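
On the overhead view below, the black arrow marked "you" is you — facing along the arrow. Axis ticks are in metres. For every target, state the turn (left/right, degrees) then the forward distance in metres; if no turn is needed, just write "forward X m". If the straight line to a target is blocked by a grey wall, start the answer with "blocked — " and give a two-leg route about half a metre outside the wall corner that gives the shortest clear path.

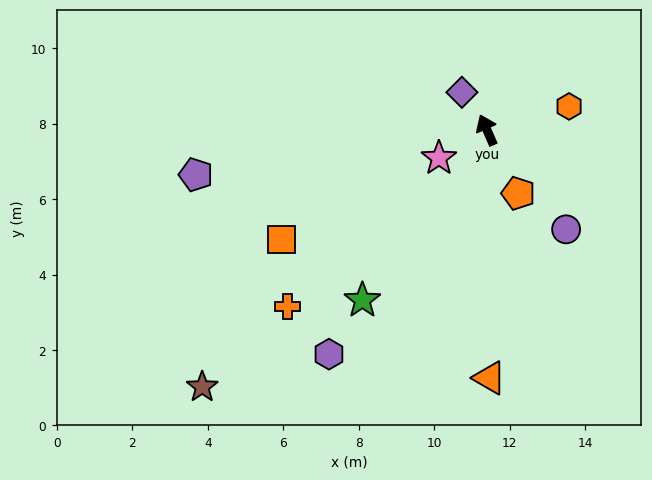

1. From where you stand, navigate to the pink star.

turn left 97°, forward 1.5 m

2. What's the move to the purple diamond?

turn left 10°, forward 1.2 m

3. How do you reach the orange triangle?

turn left 157°, forward 6.6 m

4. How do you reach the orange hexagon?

turn right 98°, forward 2.3 m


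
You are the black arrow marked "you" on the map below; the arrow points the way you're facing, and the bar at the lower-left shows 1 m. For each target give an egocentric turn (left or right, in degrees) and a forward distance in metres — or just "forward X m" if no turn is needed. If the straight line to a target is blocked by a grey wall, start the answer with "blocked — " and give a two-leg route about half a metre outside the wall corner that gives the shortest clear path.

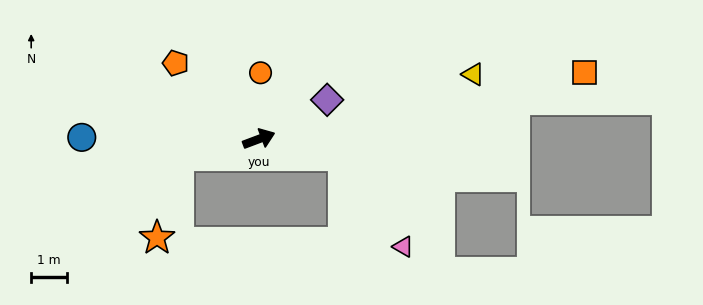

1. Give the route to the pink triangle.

blocked — turn right 32°, forward 2.4 m, then turn right 45°, forward 3.0 m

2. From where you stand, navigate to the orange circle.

turn left 68°, forward 1.9 m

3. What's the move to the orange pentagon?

turn left 117°, forward 3.2 m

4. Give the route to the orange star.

blocked — turn left 172°, forward 2.3 m, then turn left 62°, forward 2.4 m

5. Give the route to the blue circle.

turn left 159°, forward 5.0 m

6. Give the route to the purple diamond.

turn left 9°, forward 2.2 m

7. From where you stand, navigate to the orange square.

turn right 9°, forward 9.3 m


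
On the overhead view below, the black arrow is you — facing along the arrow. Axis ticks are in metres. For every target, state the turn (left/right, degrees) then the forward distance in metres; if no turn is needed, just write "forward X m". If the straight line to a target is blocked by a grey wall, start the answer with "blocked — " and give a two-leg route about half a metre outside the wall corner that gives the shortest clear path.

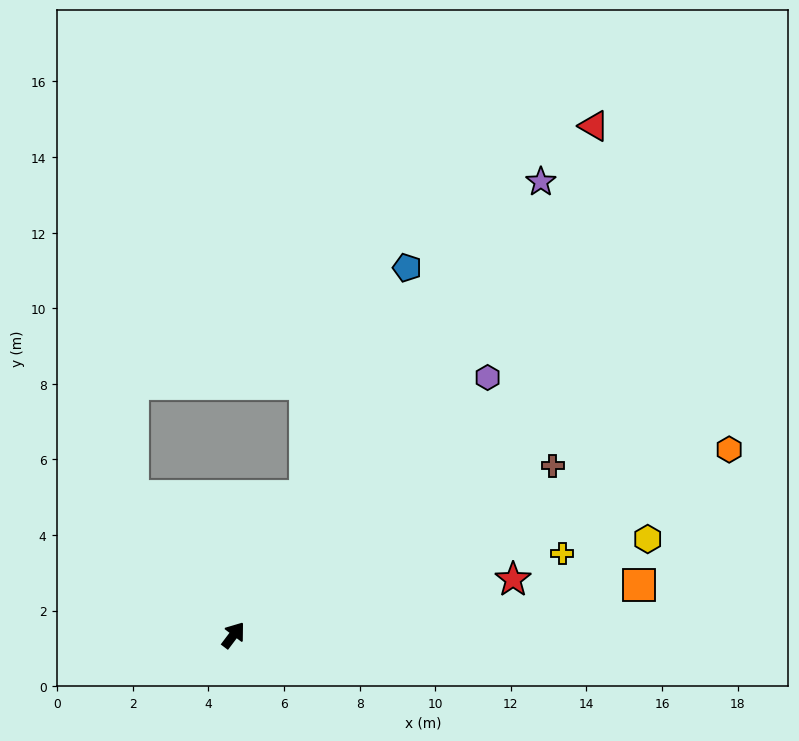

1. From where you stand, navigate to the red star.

turn right 42°, forward 7.5 m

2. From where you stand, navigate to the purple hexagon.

turn right 8°, forward 9.6 m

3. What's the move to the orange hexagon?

turn right 32°, forward 14.0 m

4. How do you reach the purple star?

turn left 3°, forward 14.5 m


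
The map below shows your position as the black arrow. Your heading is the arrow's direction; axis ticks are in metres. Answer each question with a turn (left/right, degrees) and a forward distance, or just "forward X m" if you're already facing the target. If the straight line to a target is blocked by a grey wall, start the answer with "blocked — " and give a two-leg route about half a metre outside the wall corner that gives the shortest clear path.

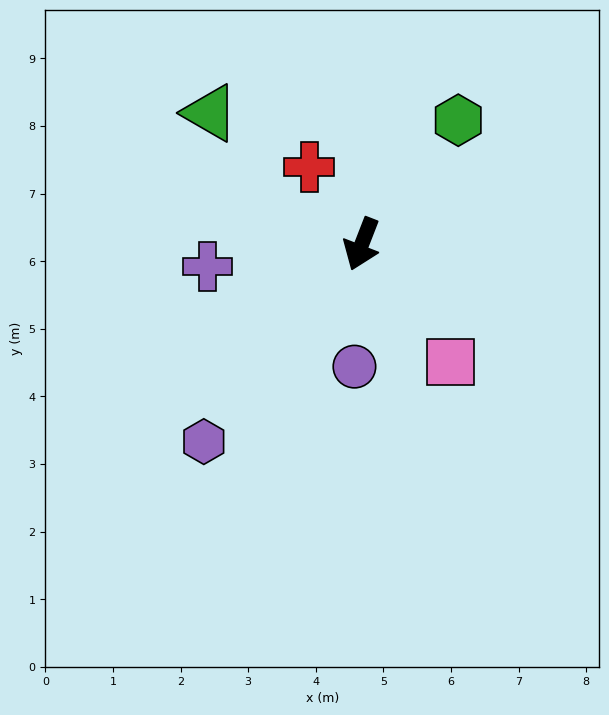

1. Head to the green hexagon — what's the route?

turn left 163°, forward 2.3 m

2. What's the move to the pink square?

turn left 58°, forward 2.2 m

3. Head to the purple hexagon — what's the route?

turn right 17°, forward 3.7 m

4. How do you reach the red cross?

turn right 124°, forward 1.4 m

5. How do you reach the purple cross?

turn right 61°, forward 2.3 m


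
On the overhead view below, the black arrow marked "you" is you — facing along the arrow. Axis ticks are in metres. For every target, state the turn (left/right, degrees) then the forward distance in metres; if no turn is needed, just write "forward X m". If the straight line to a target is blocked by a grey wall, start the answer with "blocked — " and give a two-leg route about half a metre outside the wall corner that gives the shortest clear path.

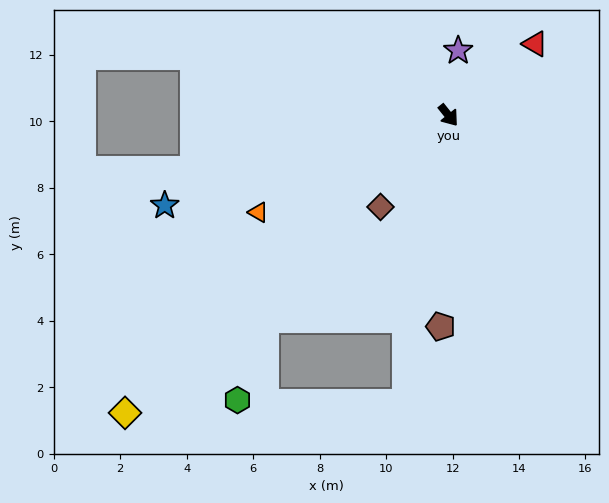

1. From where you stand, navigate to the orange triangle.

turn right 102°, forward 6.4 m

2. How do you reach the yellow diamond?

turn right 86°, forward 13.2 m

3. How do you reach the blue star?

turn right 111°, forward 9.0 m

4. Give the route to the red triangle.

turn left 91°, forward 3.4 m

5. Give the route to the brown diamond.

turn right 75°, forward 3.4 m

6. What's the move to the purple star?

turn left 133°, forward 2.0 m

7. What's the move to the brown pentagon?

turn right 41°, forward 6.4 m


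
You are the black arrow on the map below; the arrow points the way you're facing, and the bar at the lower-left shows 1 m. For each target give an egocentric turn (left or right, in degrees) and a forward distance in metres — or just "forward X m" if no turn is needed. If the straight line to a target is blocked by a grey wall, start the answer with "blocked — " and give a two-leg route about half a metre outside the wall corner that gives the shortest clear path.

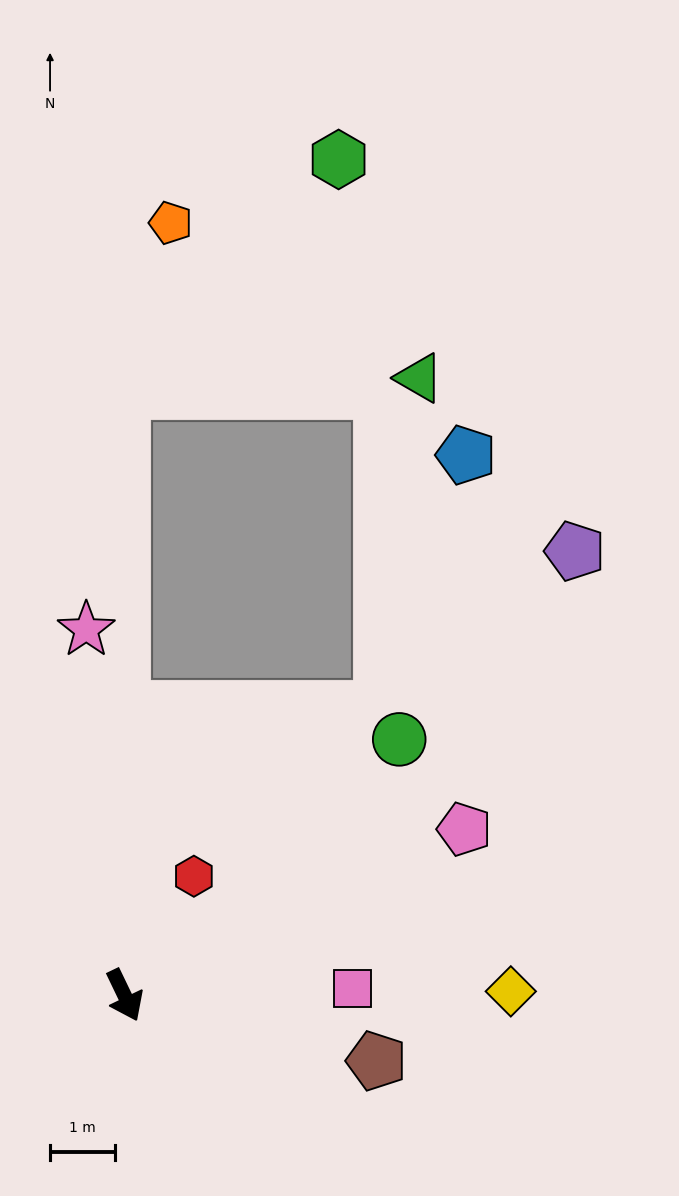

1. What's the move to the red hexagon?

turn left 124°, forward 2.1 m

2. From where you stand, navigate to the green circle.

turn left 107°, forward 5.8 m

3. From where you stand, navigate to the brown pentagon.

turn left 50°, forward 4.0 m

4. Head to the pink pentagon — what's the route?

turn left 90°, forward 5.8 m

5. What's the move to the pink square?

turn left 66°, forward 3.5 m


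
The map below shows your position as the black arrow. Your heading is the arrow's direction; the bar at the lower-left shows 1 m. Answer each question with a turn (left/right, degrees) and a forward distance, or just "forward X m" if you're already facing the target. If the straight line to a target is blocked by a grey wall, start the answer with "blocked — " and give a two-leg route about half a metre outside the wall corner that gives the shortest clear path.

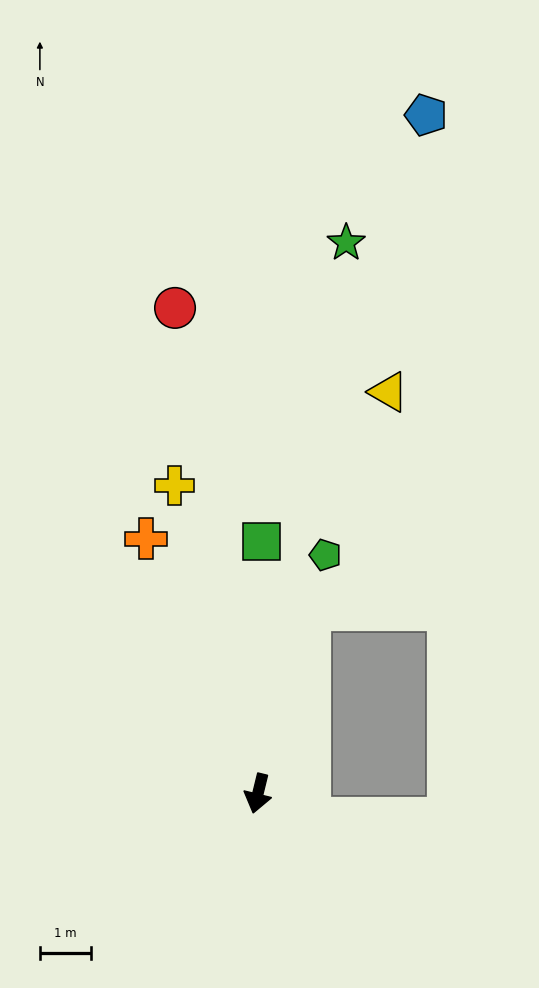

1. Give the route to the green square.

turn right 167°, forward 5.0 m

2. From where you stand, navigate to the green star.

turn right 175°, forward 11.0 m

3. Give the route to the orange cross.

turn right 143°, forward 5.5 m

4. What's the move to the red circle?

turn right 157°, forward 9.7 m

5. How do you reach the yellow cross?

turn right 151°, forward 6.3 m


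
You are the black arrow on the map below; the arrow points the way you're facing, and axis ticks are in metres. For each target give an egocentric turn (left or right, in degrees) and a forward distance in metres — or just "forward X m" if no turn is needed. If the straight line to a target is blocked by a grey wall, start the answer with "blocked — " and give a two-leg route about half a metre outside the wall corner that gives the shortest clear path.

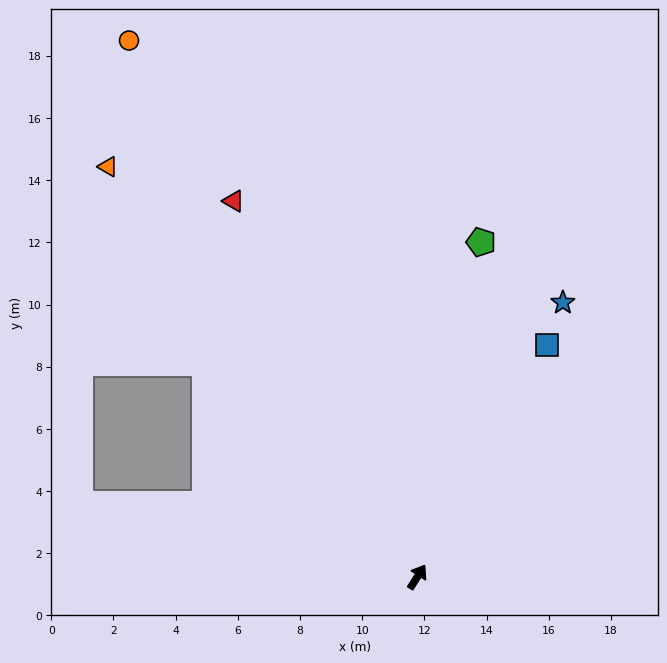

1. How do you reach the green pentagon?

turn left 22°, forward 11.0 m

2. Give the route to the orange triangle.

turn left 70°, forward 16.5 m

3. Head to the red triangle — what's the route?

turn left 59°, forward 13.5 m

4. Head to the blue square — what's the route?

turn left 3°, forward 8.5 m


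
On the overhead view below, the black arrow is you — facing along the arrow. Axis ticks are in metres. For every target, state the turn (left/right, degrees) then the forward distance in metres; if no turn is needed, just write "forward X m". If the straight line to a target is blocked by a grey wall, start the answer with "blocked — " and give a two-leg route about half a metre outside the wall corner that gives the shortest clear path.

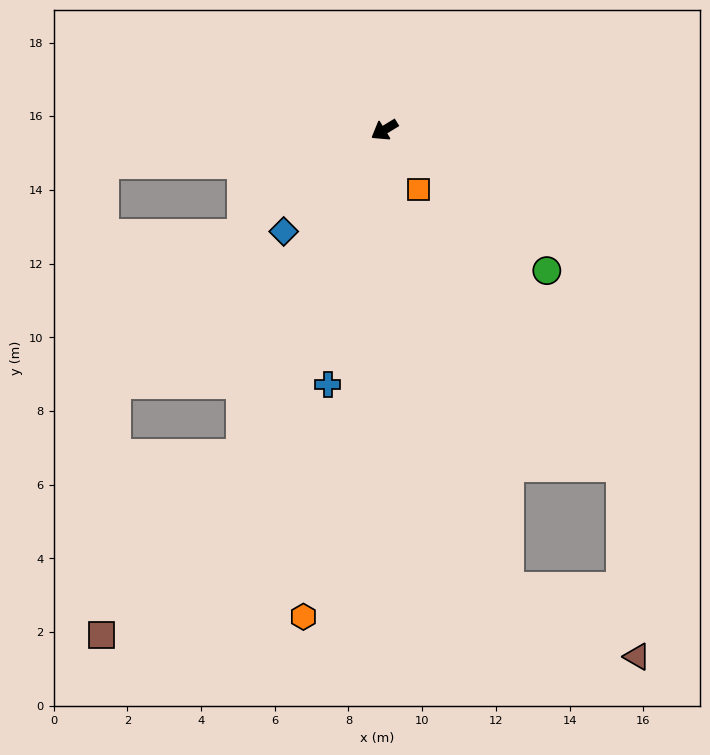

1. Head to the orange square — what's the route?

turn left 88°, forward 1.9 m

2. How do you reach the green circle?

turn left 108°, forward 5.8 m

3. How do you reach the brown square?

blocked — turn left 35°, forward 9.6 m, then turn right 14°, forward 6.2 m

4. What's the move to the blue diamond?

turn left 14°, forward 3.9 m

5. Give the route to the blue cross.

turn left 46°, forward 7.1 m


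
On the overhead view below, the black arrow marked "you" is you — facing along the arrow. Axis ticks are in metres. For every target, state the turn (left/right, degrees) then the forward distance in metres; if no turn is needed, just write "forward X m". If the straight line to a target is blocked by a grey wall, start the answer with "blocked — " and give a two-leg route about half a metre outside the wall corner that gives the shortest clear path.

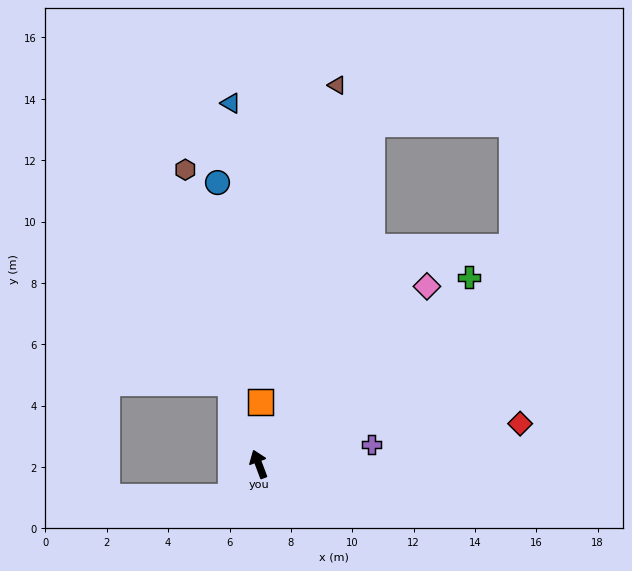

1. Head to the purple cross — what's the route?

turn right 101°, forward 3.7 m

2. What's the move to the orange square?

turn right 22°, forward 2.0 m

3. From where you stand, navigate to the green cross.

turn right 69°, forward 9.2 m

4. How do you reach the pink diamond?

turn right 64°, forward 8.0 m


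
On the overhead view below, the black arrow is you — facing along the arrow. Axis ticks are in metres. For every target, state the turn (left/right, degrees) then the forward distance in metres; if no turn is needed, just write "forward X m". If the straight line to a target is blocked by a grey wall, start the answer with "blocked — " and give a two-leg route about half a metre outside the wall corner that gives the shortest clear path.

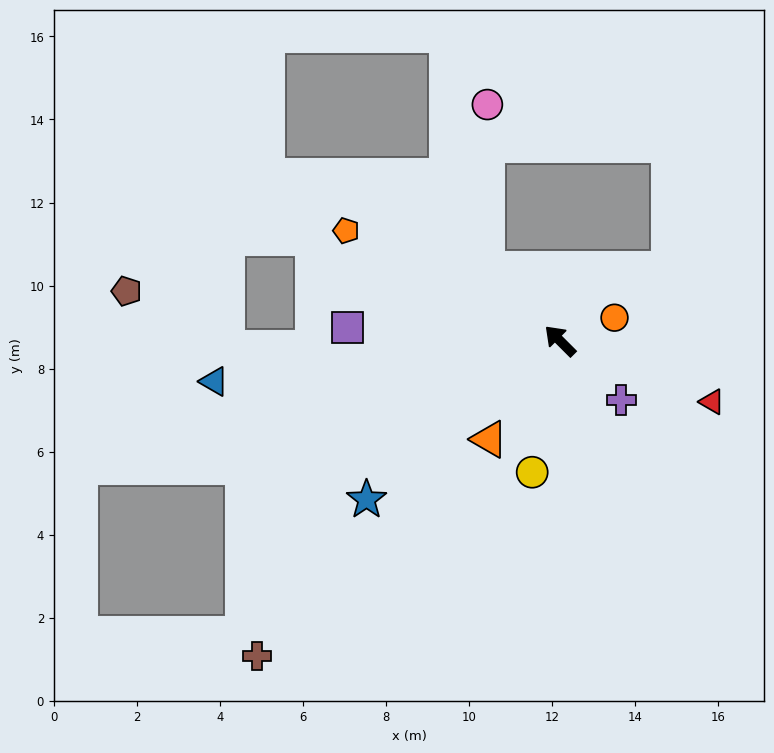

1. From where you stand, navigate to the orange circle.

turn right 112°, forward 1.4 m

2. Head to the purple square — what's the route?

turn left 42°, forward 5.1 m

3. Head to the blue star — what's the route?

turn left 84°, forward 6.0 m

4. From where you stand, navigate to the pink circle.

blocked — forward 2.5 m, then turn right 45°, forward 4.0 m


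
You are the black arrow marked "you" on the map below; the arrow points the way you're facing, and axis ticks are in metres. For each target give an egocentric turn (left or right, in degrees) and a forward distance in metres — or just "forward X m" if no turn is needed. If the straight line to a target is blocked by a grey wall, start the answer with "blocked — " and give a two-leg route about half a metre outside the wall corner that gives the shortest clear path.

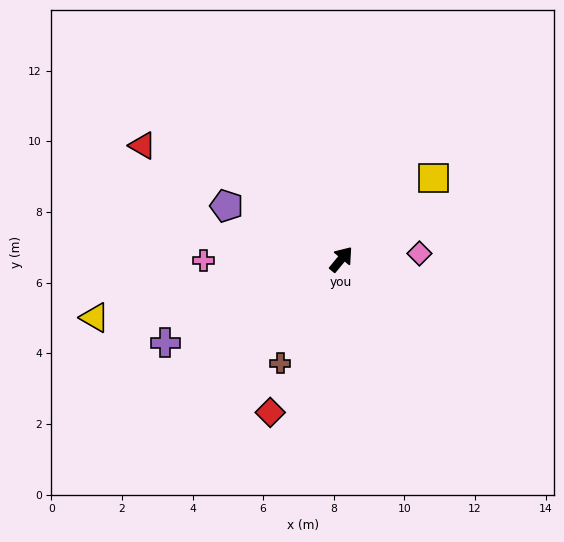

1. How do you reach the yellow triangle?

turn left 143°, forward 7.2 m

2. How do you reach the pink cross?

turn left 130°, forward 3.9 m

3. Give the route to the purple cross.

turn left 155°, forward 5.5 m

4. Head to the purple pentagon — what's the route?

turn left 105°, forward 3.6 m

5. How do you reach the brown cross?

turn right 171°, forward 3.4 m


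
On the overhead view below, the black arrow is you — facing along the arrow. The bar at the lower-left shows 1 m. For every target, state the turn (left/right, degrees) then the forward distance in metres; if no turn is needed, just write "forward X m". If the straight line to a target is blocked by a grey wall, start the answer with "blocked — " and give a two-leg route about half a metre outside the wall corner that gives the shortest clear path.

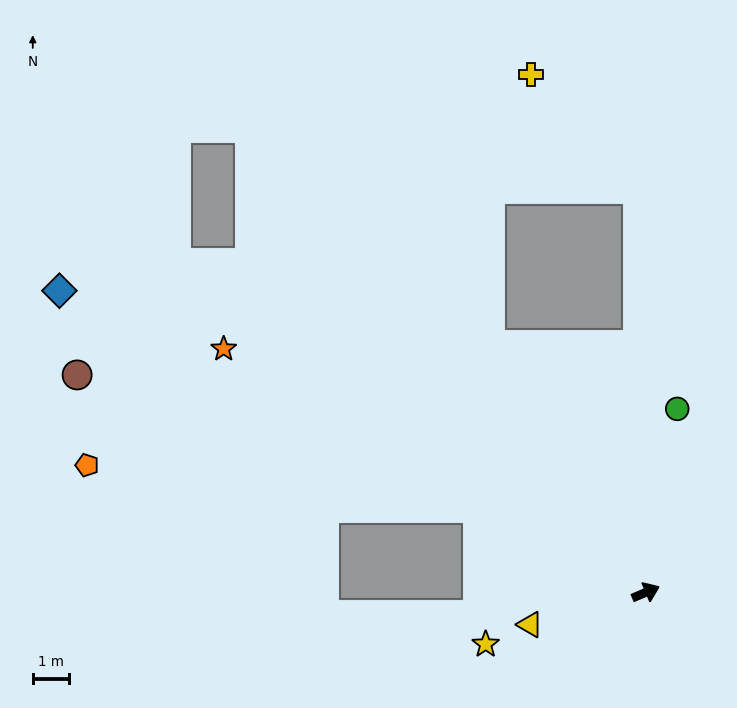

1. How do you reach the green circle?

turn left 57°, forward 5.1 m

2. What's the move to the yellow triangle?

turn left 173°, forward 3.3 m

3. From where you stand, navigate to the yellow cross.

blocked — turn left 68°, forward 11.1 m, then turn left 42°, forward 4.3 m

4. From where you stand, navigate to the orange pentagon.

blocked — turn left 130°, forward 5.1 m, then turn left 21°, forward 10.8 m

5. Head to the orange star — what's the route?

turn left 127°, forward 13.3 m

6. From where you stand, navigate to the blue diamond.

turn left 130°, forward 18.0 m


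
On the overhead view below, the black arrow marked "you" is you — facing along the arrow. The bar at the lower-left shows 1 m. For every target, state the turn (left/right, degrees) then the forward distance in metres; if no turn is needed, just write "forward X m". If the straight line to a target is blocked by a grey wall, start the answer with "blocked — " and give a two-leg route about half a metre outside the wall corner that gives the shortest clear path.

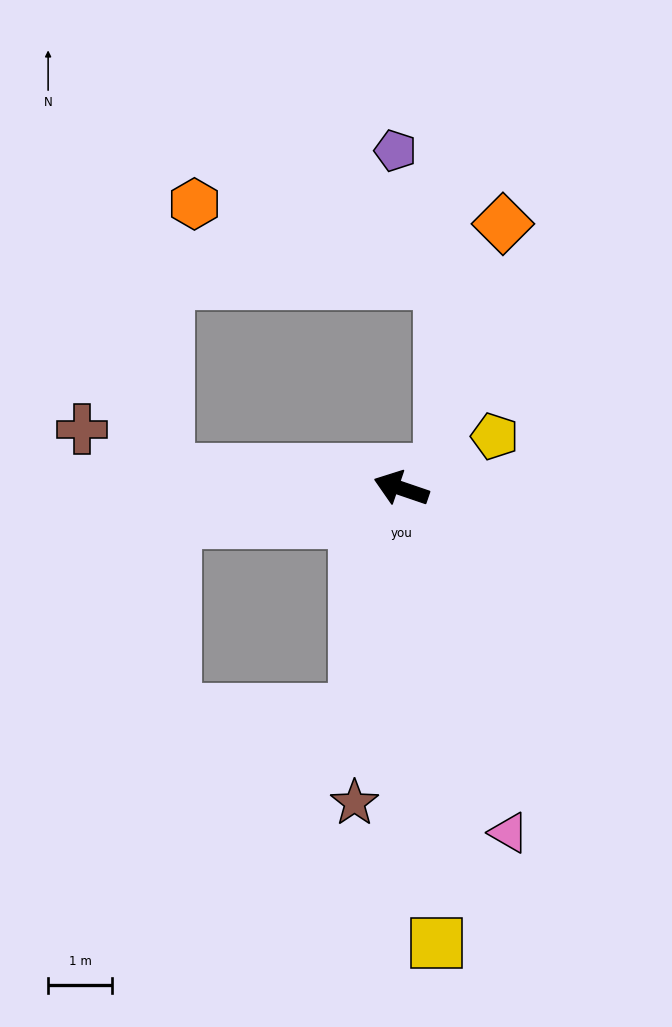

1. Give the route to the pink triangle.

turn left 126°, forward 5.6 m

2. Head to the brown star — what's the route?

turn left 100°, forward 4.9 m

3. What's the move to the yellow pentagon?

turn right 132°, forward 1.7 m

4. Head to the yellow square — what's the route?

turn left 113°, forward 7.1 m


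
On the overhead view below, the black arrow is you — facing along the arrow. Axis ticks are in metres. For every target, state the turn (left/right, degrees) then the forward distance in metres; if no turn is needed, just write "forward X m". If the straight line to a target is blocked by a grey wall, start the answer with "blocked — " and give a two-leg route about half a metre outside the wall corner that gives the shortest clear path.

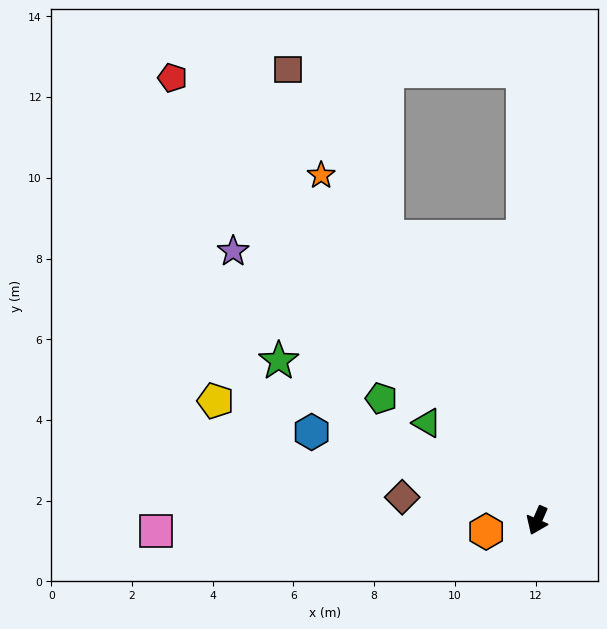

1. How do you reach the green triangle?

turn right 108°, forward 3.7 m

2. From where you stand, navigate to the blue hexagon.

turn right 88°, forward 6.0 m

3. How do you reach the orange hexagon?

turn right 54°, forward 1.3 m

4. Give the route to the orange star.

turn right 124°, forward 10.1 m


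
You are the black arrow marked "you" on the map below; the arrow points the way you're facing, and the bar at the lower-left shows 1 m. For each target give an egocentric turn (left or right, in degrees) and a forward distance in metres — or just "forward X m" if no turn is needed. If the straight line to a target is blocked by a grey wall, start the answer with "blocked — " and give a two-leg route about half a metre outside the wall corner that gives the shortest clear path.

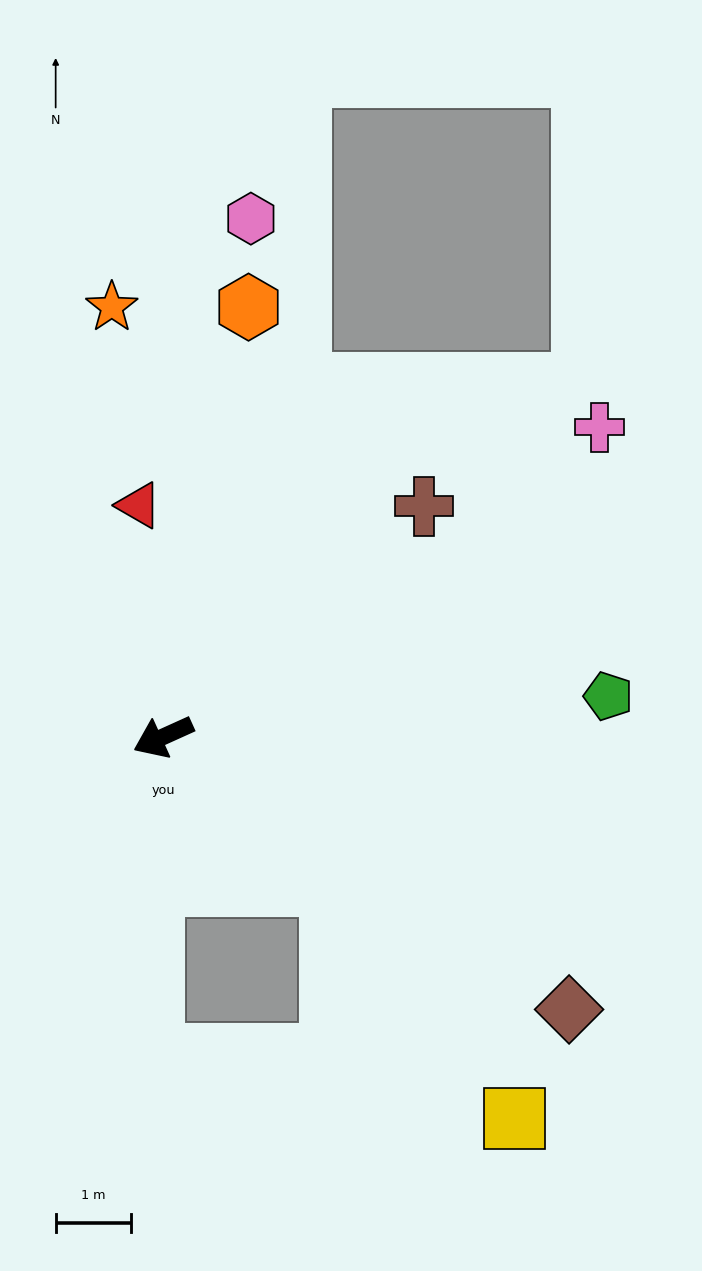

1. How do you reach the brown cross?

turn right 163°, forward 4.6 m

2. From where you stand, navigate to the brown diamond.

turn left 122°, forward 6.5 m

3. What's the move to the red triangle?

turn right 108°, forward 3.1 m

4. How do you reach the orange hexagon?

turn right 126°, forward 5.8 m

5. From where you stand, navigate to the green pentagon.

turn left 161°, forward 5.9 m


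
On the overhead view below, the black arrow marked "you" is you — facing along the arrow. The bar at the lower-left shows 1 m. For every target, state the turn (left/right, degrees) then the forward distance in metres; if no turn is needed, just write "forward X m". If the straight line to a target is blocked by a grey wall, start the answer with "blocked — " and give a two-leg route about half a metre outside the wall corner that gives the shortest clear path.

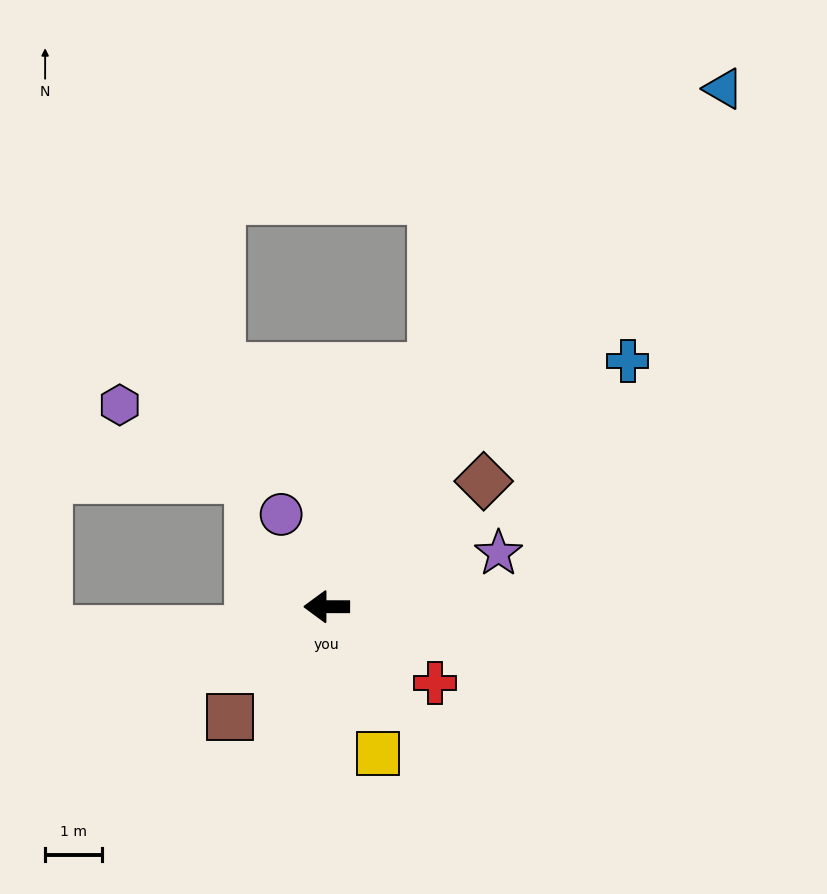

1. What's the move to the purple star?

turn right 163°, forward 3.2 m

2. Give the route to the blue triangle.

turn right 127°, forward 11.5 m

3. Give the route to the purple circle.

turn right 64°, forward 1.8 m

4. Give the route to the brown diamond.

turn right 141°, forward 3.6 m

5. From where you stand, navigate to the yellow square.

turn left 109°, forward 2.7 m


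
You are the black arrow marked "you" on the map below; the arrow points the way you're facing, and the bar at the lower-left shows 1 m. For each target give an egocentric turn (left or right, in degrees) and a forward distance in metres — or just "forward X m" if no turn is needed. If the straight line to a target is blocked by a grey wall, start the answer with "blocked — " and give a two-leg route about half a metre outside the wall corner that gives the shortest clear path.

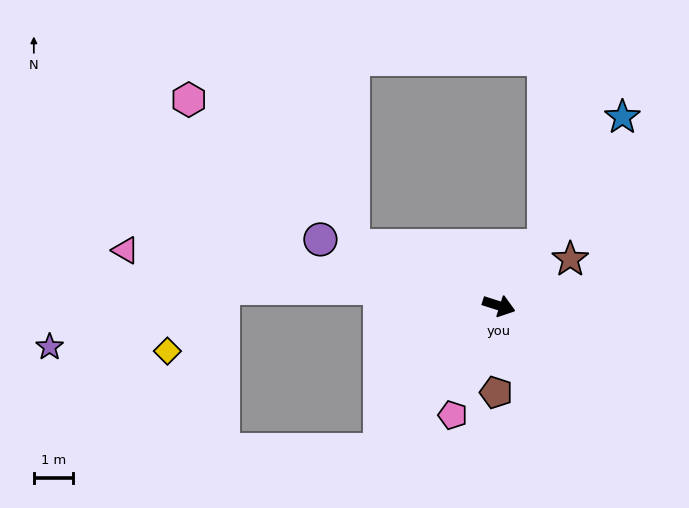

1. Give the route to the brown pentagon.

turn right 74°, forward 2.2 m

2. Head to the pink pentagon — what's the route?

turn right 95°, forward 3.0 m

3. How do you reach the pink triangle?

turn right 171°, forward 9.7 m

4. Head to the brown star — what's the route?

turn left 51°, forward 2.2 m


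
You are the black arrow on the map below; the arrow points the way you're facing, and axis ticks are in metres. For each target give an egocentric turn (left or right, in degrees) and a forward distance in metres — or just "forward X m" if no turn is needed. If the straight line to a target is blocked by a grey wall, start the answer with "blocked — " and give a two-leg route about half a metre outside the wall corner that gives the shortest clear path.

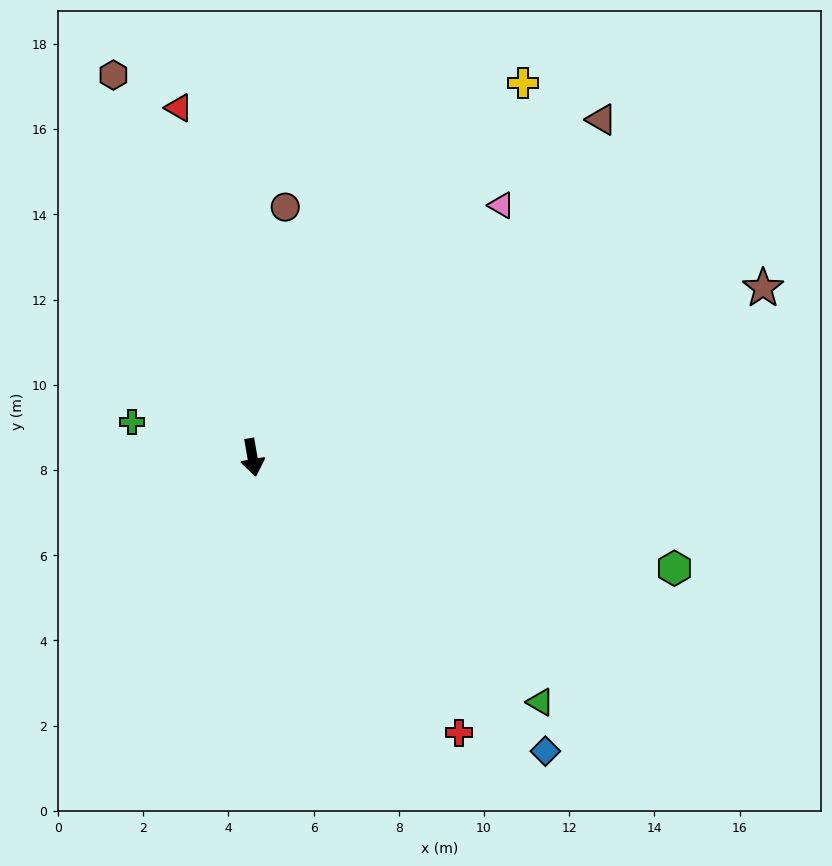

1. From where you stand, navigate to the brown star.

turn left 99°, forward 12.6 m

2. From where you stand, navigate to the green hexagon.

turn left 66°, forward 10.2 m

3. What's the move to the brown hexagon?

turn right 170°, forward 9.6 m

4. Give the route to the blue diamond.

turn left 35°, forward 9.7 m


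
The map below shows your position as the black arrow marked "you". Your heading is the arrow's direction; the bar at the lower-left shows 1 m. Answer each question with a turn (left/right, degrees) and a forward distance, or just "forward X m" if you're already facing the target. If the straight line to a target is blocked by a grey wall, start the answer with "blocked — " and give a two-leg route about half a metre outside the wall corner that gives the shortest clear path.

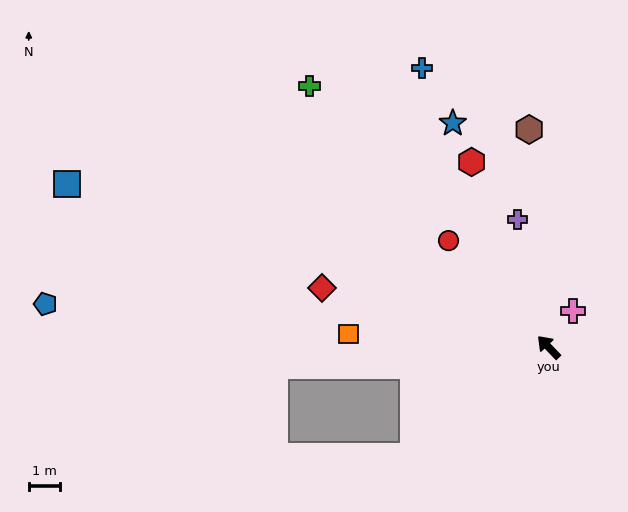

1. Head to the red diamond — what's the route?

turn left 32°, forward 7.6 m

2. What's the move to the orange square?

turn left 42°, forward 6.5 m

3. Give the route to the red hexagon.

turn right 21°, forward 6.5 m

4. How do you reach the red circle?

forward 4.7 m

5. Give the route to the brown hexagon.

turn right 39°, forward 7.1 m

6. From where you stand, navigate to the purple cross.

turn right 30°, forward 4.3 m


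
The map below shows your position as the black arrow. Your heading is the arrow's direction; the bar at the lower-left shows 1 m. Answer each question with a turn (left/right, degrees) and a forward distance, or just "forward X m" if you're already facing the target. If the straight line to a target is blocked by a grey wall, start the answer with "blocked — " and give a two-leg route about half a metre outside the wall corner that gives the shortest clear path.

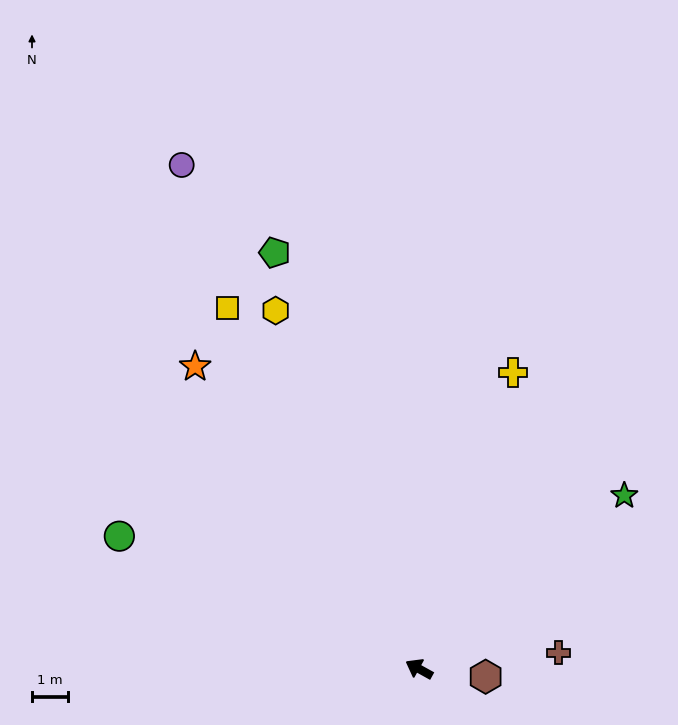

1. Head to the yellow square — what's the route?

turn right 33°, forward 11.5 m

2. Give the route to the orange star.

turn right 24°, forward 10.6 m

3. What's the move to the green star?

turn right 111°, forward 7.5 m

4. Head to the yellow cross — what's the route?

turn right 79°, forward 8.7 m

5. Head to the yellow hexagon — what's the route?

turn right 39°, forward 10.8 m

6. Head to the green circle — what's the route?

turn left 5°, forward 9.2 m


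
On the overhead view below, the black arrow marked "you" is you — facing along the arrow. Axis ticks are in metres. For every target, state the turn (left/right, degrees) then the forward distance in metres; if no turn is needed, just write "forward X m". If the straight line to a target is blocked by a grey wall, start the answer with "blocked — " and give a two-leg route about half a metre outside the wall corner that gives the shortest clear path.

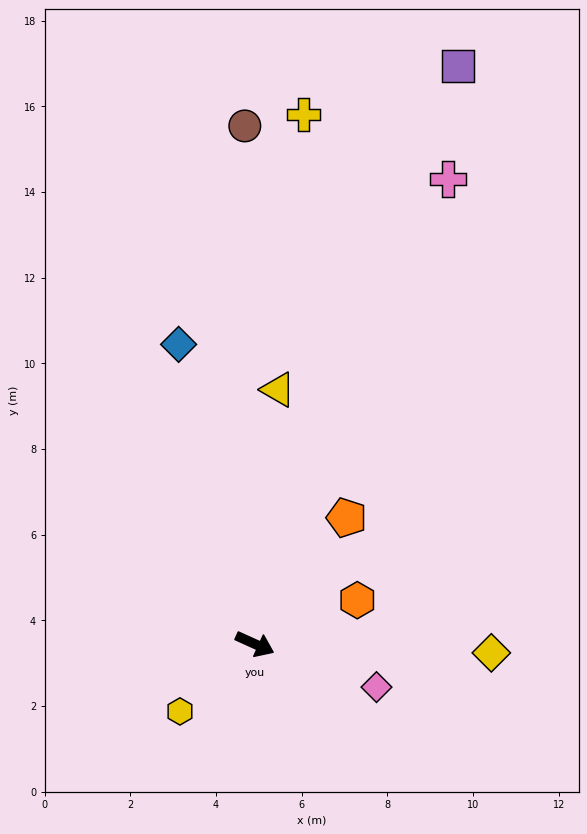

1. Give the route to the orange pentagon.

turn left 78°, forward 3.6 m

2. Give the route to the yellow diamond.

turn left 22°, forward 5.5 m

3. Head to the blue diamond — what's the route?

turn left 129°, forward 7.2 m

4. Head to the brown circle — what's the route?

turn left 115°, forward 12.1 m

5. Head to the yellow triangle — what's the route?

turn left 109°, forward 6.0 m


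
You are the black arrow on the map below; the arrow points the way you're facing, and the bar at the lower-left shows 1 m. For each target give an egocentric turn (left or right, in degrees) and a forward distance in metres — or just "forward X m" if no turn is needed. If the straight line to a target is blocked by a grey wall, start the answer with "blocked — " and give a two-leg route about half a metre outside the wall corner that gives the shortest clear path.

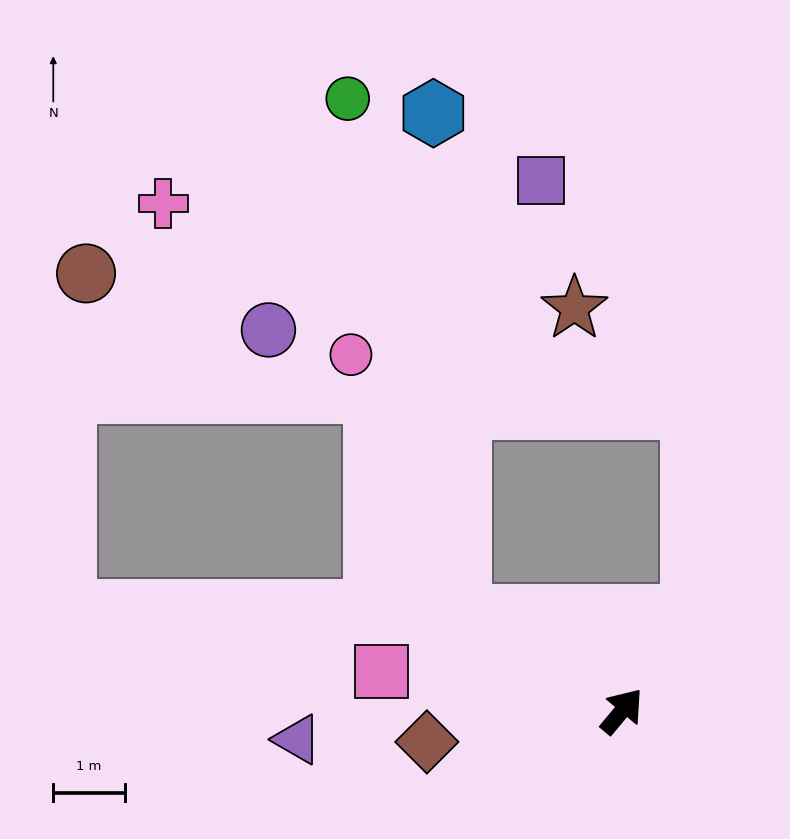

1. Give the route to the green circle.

blocked — turn left 99°, forward 2.6 m, then turn right 47°, forward 7.4 m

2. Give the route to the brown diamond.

turn left 139°, forward 2.8 m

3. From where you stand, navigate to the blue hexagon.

blocked — turn left 99°, forward 2.6 m, then turn right 56°, forward 7.1 m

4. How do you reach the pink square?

turn left 121°, forward 3.4 m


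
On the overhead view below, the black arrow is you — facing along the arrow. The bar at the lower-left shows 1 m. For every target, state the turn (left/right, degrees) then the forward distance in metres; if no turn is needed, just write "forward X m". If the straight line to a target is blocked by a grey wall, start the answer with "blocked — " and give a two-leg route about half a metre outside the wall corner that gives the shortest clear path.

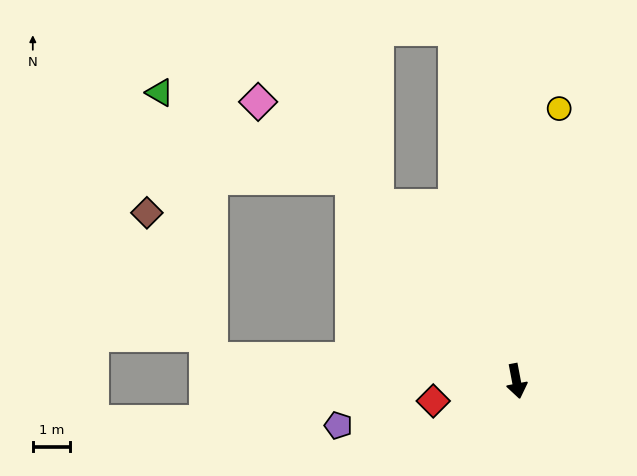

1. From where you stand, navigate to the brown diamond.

blocked — turn right 105°, forward 8.2 m, then turn right 61°, forward 4.3 m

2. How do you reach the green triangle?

blocked — turn right 151°, forward 7.0 m, then turn left 26°, forward 5.6 m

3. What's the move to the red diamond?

turn right 87°, forward 2.3 m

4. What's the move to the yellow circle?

turn left 160°, forward 7.4 m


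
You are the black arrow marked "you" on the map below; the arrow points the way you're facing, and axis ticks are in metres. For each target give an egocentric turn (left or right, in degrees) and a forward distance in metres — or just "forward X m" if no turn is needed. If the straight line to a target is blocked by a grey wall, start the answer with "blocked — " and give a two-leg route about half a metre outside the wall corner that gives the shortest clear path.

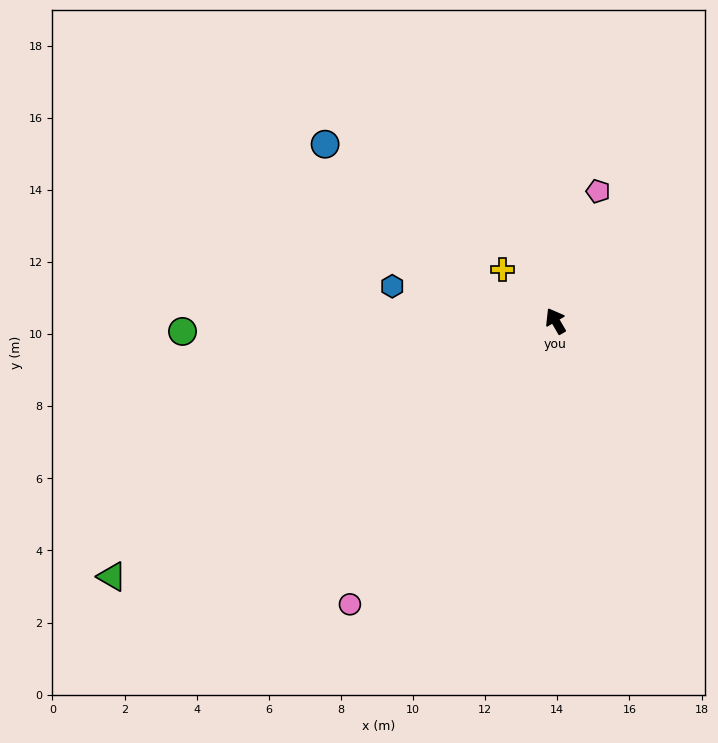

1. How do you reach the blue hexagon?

turn left 48°, forward 4.6 m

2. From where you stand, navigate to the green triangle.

turn left 90°, forward 14.2 m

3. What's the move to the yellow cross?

turn left 16°, forward 2.1 m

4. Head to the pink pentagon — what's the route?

turn right 48°, forward 3.8 m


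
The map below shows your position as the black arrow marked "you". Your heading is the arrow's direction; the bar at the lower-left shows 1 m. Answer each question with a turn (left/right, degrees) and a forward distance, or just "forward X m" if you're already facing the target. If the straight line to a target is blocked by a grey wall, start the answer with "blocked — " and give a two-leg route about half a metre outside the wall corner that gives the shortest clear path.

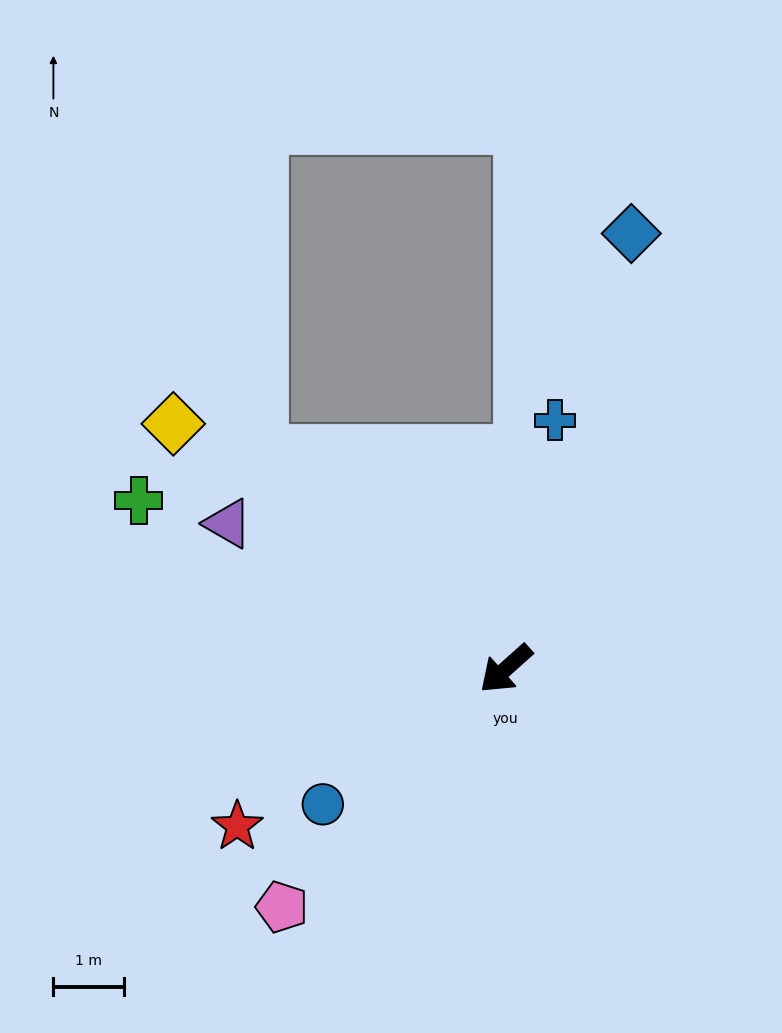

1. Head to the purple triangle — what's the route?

turn right 69°, forward 4.5 m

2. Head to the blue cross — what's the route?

turn right 143°, forward 3.6 m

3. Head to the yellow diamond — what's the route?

turn right 78°, forward 5.9 m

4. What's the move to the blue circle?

turn right 5°, forward 3.2 m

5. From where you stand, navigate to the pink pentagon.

turn left 5°, forward 4.6 m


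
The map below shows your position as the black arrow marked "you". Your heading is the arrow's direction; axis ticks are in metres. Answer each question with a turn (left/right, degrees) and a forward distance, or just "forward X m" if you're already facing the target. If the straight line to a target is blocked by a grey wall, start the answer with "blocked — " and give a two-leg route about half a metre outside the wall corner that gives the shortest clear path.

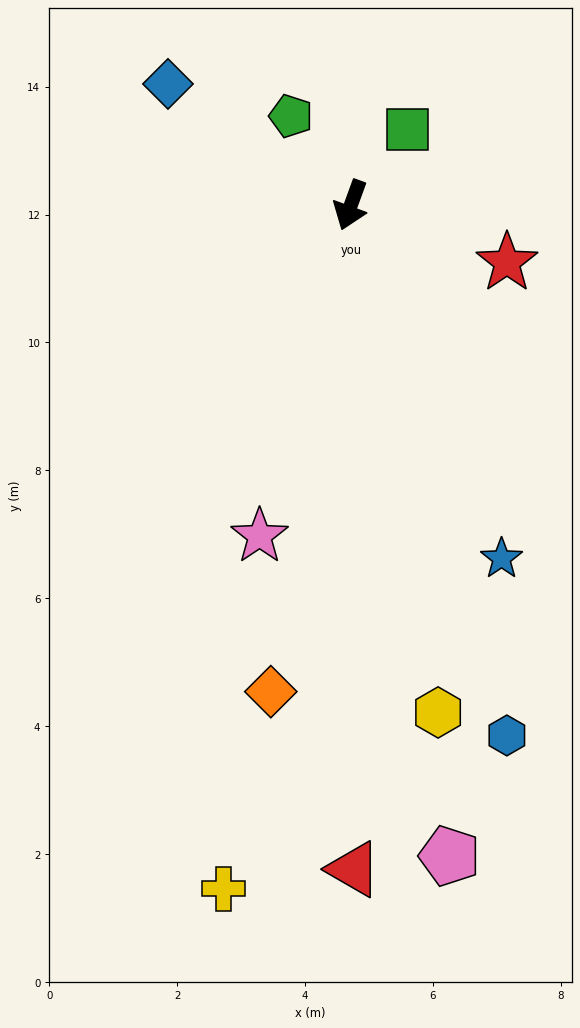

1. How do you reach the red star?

turn left 90°, forward 2.6 m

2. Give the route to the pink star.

turn left 5°, forward 5.4 m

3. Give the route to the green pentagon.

turn right 126°, forward 1.7 m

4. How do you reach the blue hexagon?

turn left 36°, forward 8.6 m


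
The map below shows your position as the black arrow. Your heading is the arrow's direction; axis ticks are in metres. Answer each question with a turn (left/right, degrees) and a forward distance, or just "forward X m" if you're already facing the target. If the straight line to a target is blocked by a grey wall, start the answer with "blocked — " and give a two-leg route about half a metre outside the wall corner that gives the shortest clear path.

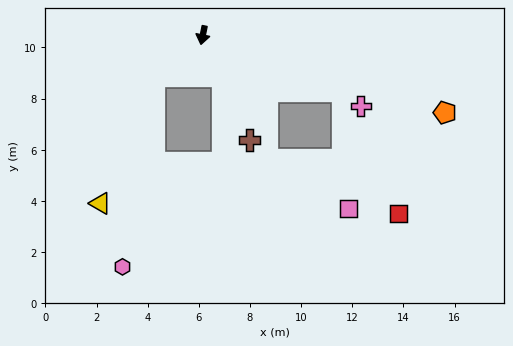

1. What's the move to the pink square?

blocked — turn left 80°, forward 5.9 m, then turn right 66°, forward 4.6 m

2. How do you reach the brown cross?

turn left 36°, forward 4.5 m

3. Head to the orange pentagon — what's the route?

turn left 84°, forward 9.9 m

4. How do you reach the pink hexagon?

blocked — turn right 39°, forward 2.5 m, then turn left 41°, forward 7.6 m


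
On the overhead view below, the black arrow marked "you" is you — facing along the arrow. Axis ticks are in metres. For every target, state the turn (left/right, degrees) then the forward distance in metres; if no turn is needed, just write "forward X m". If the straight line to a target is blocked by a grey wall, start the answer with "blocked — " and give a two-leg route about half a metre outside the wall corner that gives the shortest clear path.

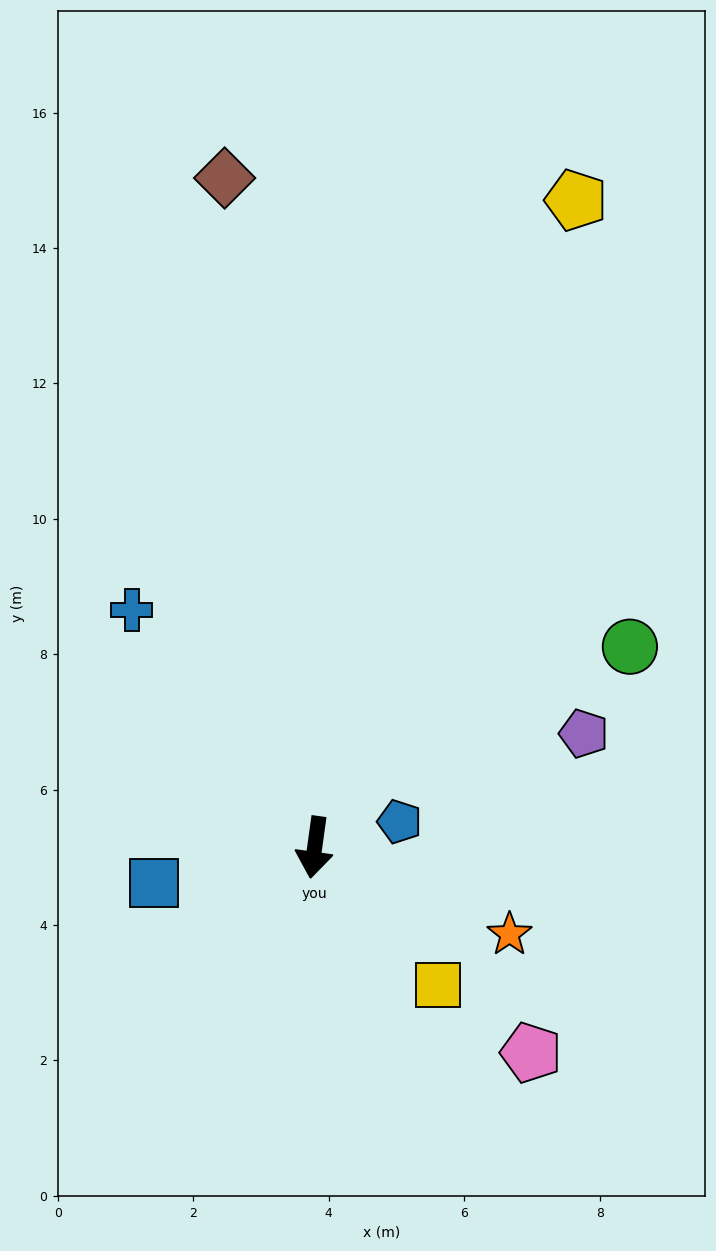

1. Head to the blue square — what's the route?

turn right 69°, forward 2.4 m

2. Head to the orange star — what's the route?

turn left 74°, forward 3.2 m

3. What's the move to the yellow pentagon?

turn left 166°, forward 10.3 m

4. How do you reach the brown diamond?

turn right 164°, forward 10.0 m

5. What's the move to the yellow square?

turn left 50°, forward 2.7 m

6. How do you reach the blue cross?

turn right 134°, forward 4.4 m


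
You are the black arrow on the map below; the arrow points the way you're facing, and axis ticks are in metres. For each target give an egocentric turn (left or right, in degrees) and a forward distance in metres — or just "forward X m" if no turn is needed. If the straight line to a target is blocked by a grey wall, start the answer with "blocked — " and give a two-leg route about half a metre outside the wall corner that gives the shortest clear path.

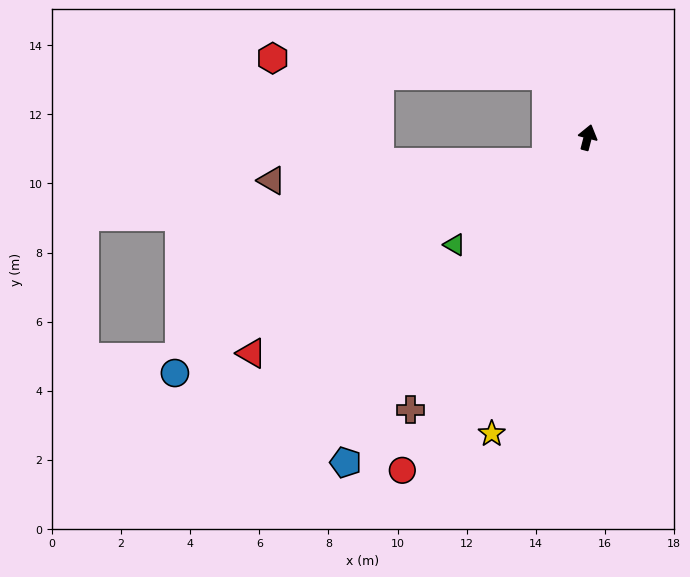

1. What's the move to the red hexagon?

blocked — turn left 48°, forward 2.2 m, then turn left 53°, forward 8.0 m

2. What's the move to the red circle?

turn left 165°, forward 11.0 m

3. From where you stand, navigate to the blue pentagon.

turn left 158°, forward 11.7 m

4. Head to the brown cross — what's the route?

turn left 161°, forward 9.4 m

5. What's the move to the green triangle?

turn left 143°, forward 4.9 m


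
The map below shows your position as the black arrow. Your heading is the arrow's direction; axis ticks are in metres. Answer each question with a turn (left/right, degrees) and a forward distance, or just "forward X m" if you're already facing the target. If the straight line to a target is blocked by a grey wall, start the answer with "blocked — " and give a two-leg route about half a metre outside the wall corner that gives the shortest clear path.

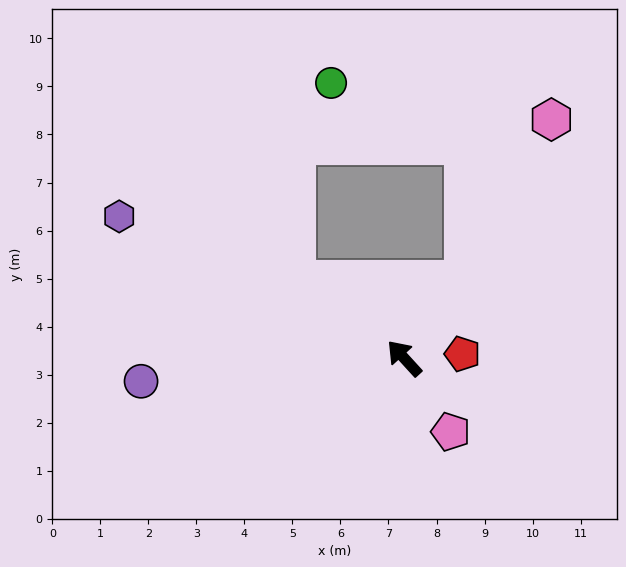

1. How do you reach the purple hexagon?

turn left 21°, forward 6.6 m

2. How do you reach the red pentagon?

turn right 128°, forward 1.2 m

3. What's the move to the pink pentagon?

turn left 170°, forward 1.8 m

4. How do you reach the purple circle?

turn left 53°, forward 5.5 m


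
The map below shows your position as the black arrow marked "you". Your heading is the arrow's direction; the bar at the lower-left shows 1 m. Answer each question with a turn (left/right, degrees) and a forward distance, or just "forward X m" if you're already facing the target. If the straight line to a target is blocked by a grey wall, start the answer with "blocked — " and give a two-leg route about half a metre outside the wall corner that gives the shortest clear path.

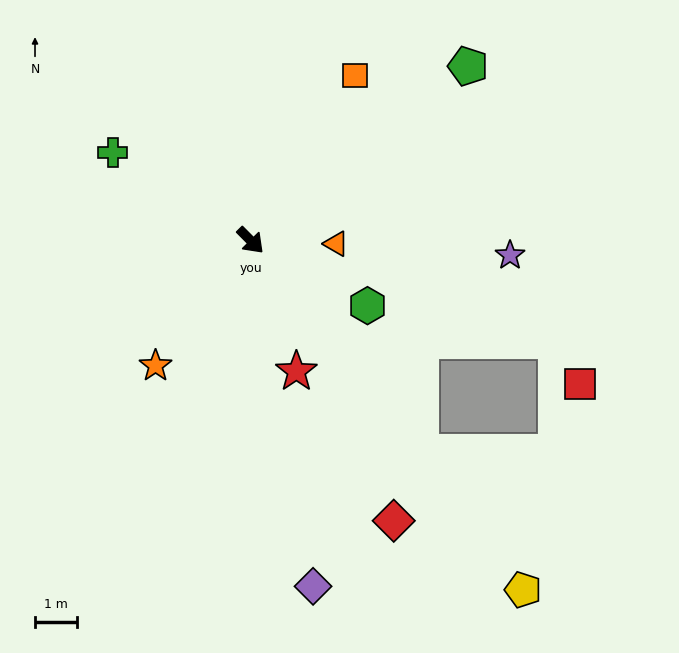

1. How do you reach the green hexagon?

turn left 16°, forward 3.2 m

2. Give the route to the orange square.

turn left 103°, forward 4.7 m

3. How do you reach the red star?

turn right 25°, forward 3.3 m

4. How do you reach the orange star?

turn right 82°, forward 3.8 m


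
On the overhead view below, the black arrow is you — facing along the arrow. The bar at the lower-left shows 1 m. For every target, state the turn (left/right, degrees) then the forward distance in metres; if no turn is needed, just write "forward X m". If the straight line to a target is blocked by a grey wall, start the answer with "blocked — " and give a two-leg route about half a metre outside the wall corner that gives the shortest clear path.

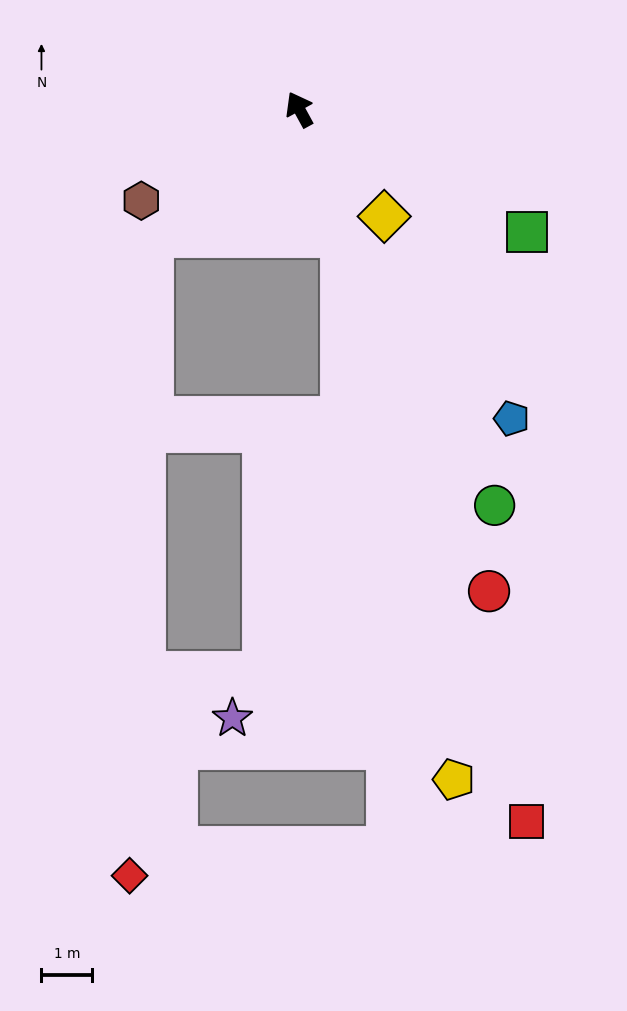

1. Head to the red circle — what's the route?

turn left 173°, forward 10.2 m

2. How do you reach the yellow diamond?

turn right 170°, forward 2.7 m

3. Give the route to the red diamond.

blocked — turn left 102°, forward 3.8 m, then turn left 47°, forward 12.6 m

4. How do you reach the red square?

turn left 169°, forward 14.7 m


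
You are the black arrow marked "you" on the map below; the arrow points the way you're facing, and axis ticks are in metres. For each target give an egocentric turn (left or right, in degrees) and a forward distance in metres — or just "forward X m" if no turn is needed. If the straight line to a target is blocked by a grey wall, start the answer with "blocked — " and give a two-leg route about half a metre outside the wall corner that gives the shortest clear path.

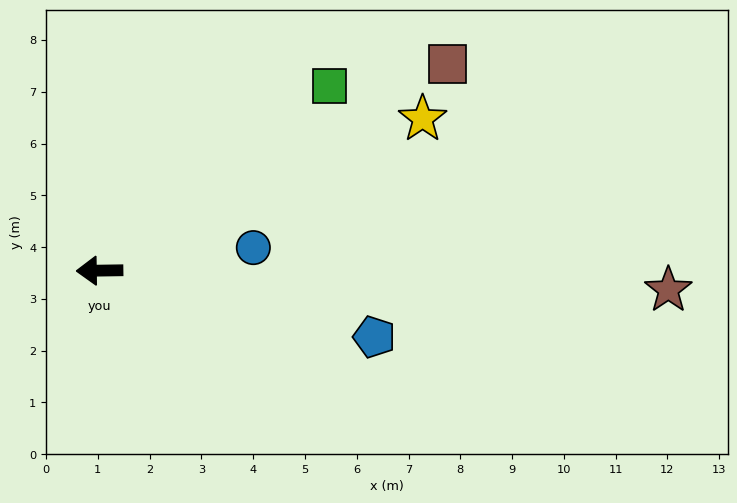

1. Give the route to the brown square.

turn right 150°, forward 7.8 m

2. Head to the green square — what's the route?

turn right 142°, forward 5.7 m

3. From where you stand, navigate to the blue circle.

turn right 172°, forward 3.0 m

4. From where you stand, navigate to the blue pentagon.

turn left 166°, forward 5.5 m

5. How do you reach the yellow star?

turn right 156°, forward 6.9 m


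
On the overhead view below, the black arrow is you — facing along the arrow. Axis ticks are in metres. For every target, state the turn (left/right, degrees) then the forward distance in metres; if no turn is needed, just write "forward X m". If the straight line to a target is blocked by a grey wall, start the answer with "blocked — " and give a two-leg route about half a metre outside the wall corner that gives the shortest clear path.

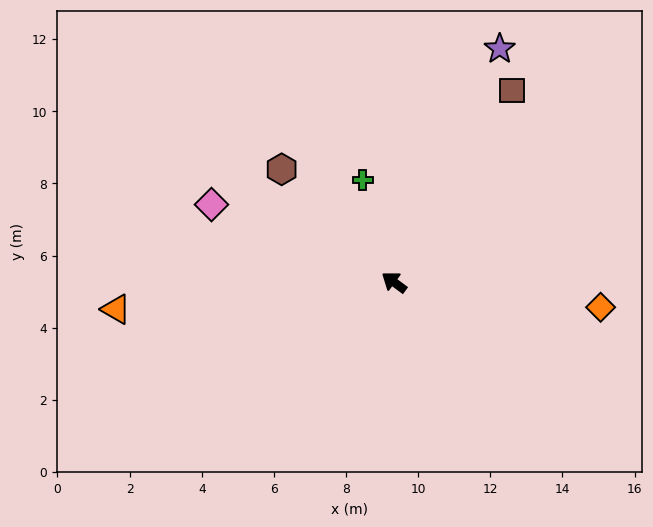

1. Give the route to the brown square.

turn right 85°, forward 6.2 m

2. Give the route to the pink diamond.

turn left 13°, forward 5.5 m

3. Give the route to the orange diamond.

turn right 150°, forward 5.8 m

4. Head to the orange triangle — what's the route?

turn left 42°, forward 7.7 m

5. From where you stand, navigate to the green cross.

turn right 36°, forward 3.0 m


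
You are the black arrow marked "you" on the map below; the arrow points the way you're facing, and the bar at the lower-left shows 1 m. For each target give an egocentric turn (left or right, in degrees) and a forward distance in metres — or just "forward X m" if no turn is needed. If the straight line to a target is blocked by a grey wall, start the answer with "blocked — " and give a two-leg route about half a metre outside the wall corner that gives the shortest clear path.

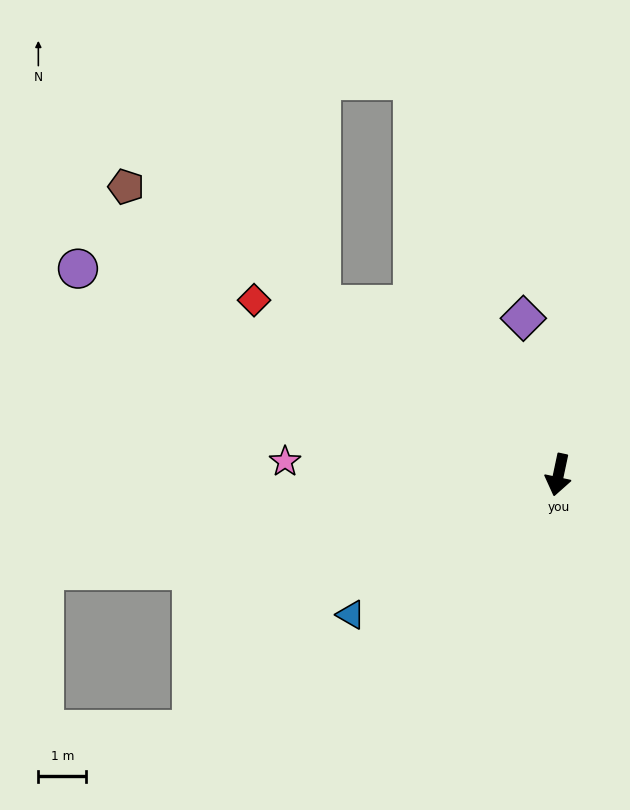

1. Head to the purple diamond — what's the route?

turn right 155°, forward 3.4 m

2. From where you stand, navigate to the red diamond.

turn right 108°, forward 7.4 m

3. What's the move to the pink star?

turn right 81°, forward 5.7 m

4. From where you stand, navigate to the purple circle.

turn right 101°, forward 11.0 m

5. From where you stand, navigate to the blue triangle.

turn right 44°, forward 5.2 m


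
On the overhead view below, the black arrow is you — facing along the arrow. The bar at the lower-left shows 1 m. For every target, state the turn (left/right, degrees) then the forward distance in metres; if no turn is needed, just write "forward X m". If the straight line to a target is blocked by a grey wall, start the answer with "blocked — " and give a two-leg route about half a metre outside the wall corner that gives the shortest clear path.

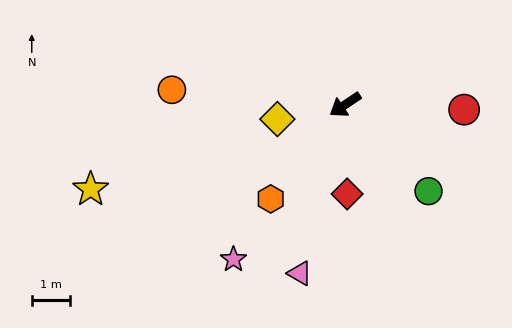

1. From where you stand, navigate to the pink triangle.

turn left 41°, forward 4.6 m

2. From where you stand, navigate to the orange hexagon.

turn left 18°, forward 3.2 m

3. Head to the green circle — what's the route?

turn left 100°, forward 3.2 m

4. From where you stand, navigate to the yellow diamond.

turn right 22°, forward 1.8 m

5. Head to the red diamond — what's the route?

turn left 58°, forward 2.4 m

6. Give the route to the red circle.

turn left 144°, forward 3.2 m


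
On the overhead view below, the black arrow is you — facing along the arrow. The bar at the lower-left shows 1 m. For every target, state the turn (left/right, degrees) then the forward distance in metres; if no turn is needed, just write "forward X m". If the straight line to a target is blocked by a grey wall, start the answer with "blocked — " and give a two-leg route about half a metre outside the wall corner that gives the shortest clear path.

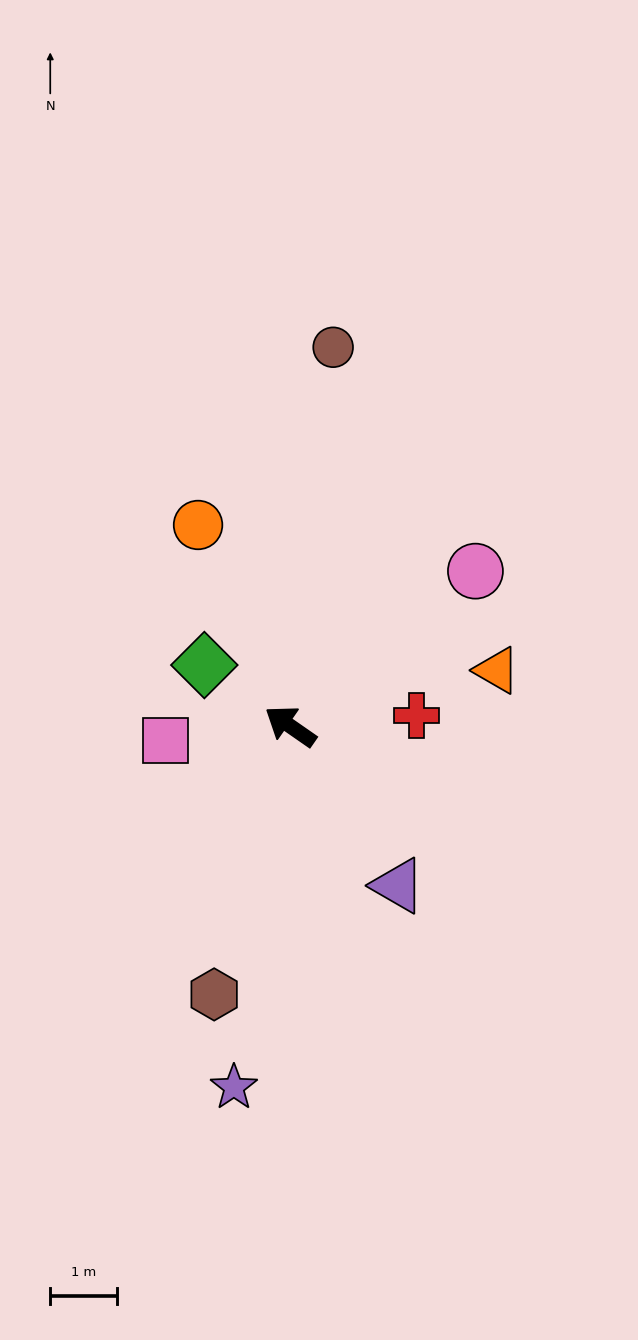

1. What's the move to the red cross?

turn right 140°, forward 1.9 m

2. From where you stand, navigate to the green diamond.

forward 1.6 m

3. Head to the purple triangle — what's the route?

turn left 159°, forward 2.9 m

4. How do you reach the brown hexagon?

turn left 109°, forward 4.2 m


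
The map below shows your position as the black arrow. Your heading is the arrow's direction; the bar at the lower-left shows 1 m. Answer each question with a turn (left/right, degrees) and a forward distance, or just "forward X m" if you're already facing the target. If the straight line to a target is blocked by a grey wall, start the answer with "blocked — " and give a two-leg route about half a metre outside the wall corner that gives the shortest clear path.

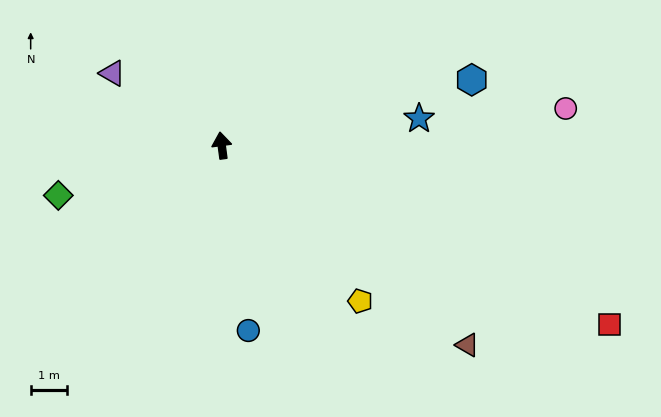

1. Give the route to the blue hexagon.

turn right 83°, forward 7.2 m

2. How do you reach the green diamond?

turn left 99°, forward 4.8 m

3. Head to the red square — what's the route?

turn right 122°, forward 11.9 m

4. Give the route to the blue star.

turn right 90°, forward 5.5 m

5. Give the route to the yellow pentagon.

turn right 146°, forward 5.8 m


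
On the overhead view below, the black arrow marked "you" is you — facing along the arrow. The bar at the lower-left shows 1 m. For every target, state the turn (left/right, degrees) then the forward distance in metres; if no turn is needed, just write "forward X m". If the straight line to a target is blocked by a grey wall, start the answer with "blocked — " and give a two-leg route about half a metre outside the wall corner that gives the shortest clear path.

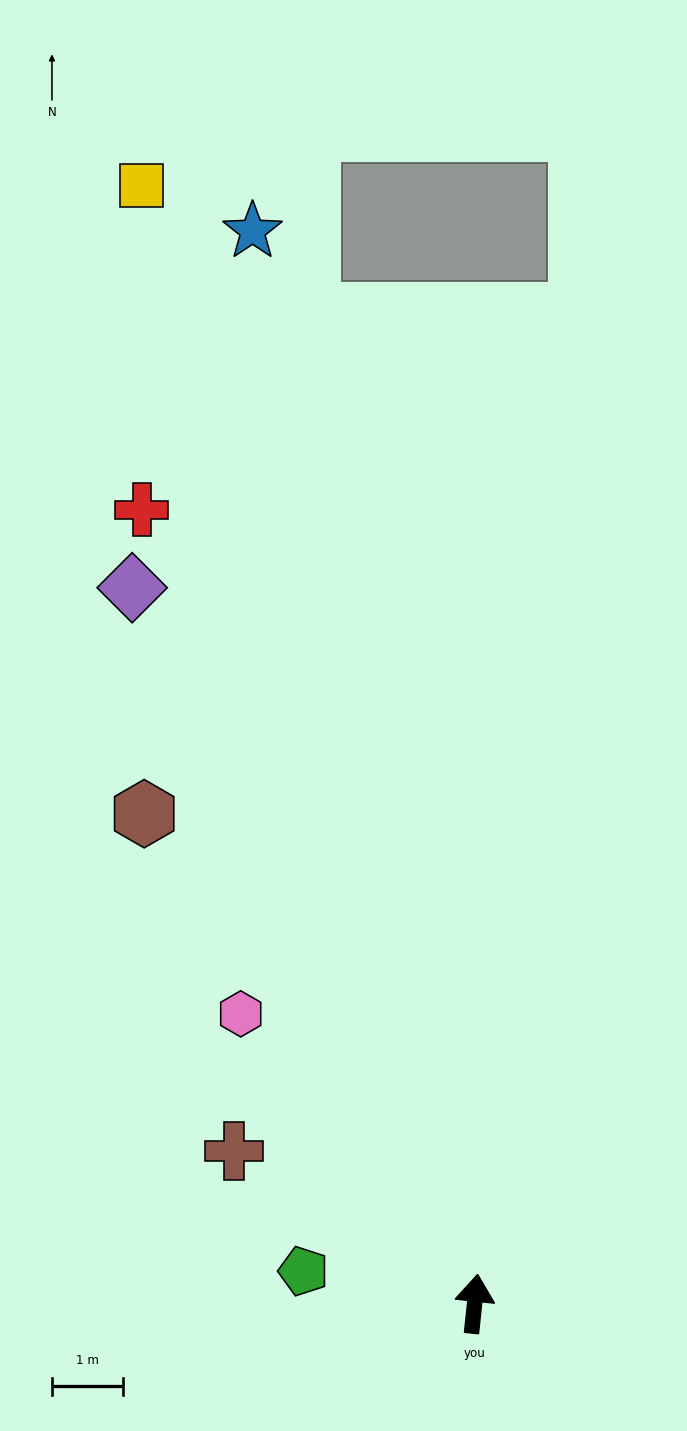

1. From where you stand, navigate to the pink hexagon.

turn left 45°, forward 5.3 m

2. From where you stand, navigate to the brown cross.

turn left 64°, forward 4.0 m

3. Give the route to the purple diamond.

turn left 32°, forward 11.2 m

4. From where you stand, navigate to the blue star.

turn left 18°, forward 15.5 m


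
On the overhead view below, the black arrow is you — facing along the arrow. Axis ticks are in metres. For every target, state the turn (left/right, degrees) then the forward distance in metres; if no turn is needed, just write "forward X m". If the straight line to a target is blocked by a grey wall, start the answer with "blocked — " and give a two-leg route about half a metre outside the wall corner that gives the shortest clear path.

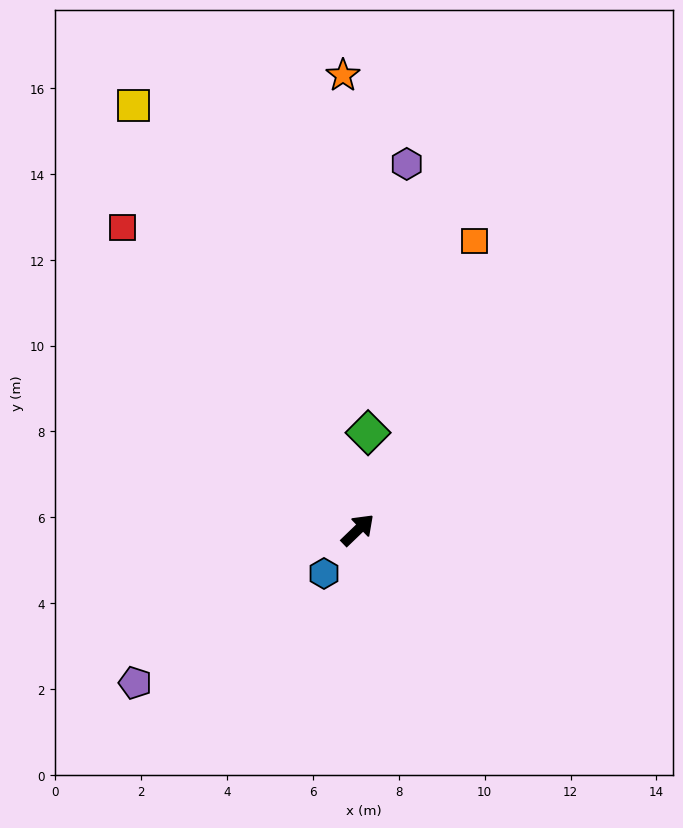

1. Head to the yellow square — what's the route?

turn left 74°, forward 11.2 m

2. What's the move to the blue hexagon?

turn right 172°, forward 1.3 m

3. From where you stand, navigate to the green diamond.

turn left 40°, forward 2.3 m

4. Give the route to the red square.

turn left 84°, forward 8.9 m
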